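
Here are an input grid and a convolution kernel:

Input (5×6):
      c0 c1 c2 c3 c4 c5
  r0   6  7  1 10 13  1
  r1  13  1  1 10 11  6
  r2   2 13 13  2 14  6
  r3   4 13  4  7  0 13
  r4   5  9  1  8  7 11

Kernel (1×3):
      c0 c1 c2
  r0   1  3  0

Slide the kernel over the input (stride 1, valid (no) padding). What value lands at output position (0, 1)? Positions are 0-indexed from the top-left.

The receptive field on the input at this output position is [7 1 10]. Elementwise product with the kernel and sum: 7·1 + 1·3.

10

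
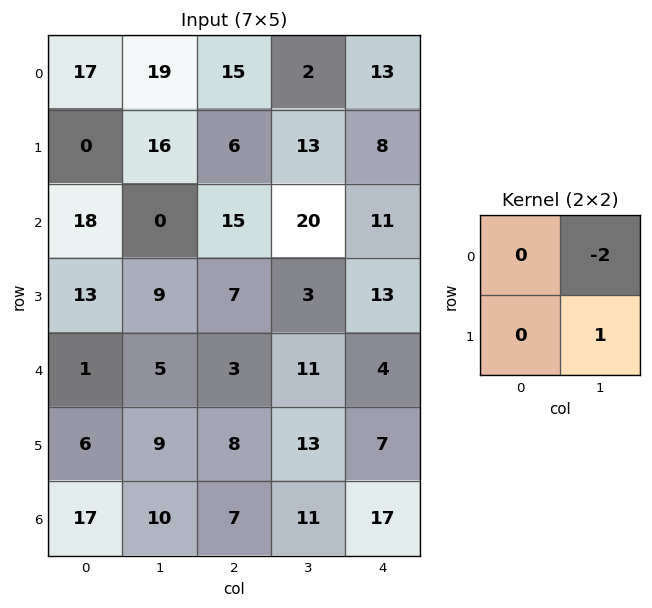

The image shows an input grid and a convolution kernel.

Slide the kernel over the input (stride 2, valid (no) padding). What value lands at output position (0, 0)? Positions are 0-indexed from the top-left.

-22

The receptive field on the input at this output position is [17 19 / 0 16]. Elementwise product with the kernel and sum: 19·-2 + 16·1.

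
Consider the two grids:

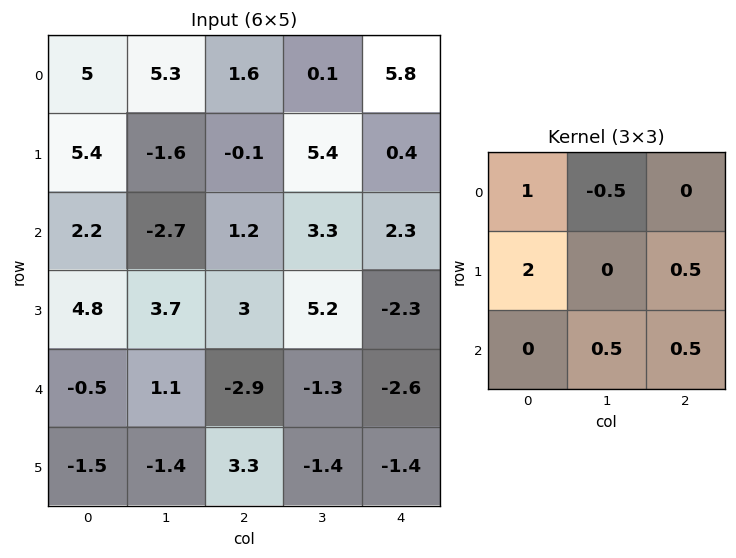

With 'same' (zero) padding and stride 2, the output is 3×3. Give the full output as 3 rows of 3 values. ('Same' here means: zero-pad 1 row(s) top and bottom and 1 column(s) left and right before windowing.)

4.55 13.3 0.4
0.2 -1.2 10.65
-3.3 4.7 3.05

Output[0,0]: The receptive field on the zero-padded input at this output position is [0 0 0 / 0 5 5.3 / 0 5.4 -1.6]. Elementwise product with the kernel and sum: 0·1 + 0·-0.5 + 0·2 + 5.3·0.5 + 5.4·0.5 + -1.6·0.5.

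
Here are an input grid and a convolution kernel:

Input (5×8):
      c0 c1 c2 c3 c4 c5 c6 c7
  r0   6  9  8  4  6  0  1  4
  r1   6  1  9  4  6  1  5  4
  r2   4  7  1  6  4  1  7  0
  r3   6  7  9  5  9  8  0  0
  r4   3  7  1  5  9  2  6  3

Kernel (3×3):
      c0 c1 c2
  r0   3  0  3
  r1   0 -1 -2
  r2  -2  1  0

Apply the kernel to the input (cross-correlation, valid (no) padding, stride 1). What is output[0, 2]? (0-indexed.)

30

The receptive field on the input at this output position is [8 4 6 / 9 4 6 / 1 6 4]. Elementwise product with the kernel and sum: 8·3 + 6·3 + 4·-1 + 6·-2 + 1·-2 + 6·1.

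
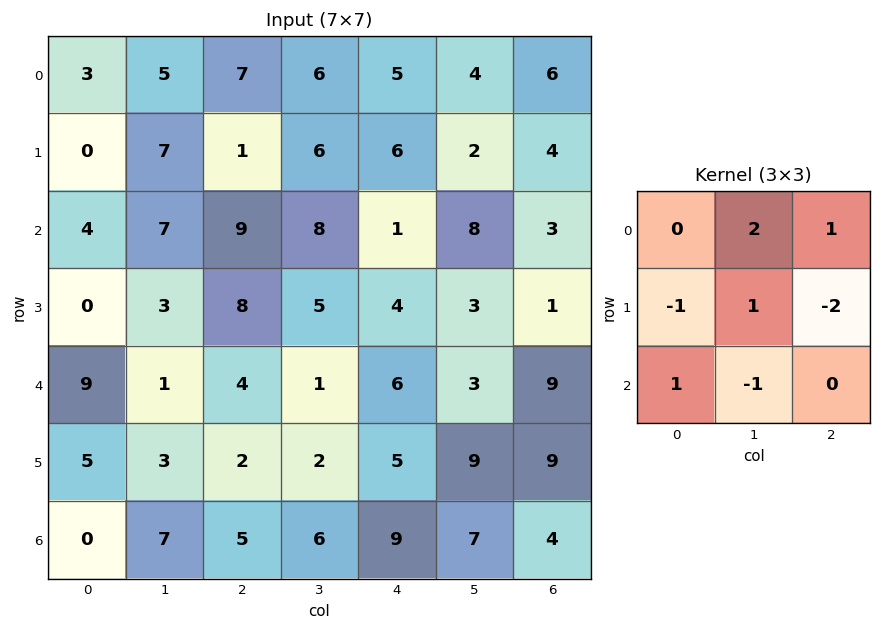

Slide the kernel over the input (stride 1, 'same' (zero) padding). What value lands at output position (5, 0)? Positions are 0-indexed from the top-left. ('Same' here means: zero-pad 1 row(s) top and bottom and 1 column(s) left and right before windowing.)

The receptive field on the zero-padded input at this output position is [0 9 1 / 0 5 3 / 0 0 7]. Elementwise product with the kernel and sum: 9·2 + 1·1 + 0·-1 + 5·1 + 3·-2 + 0·1 + 0·-1.

18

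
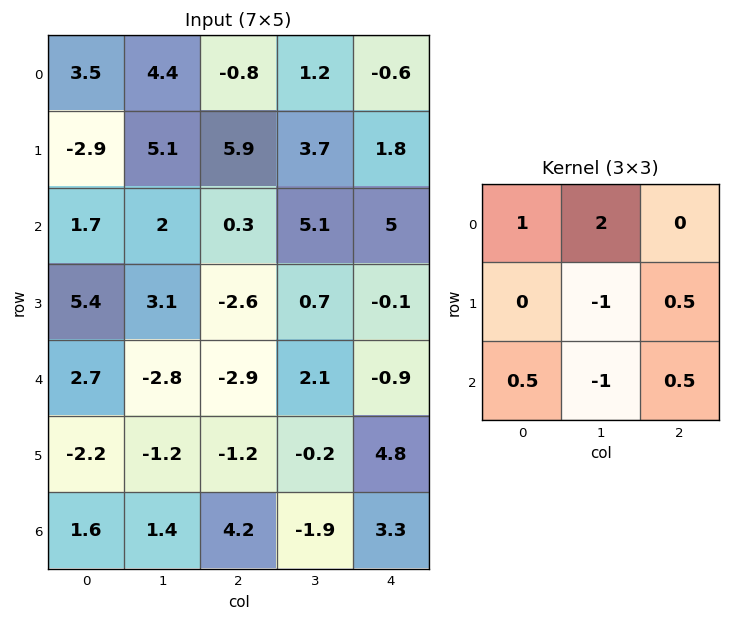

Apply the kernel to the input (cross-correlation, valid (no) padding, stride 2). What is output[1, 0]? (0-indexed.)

The receptive field on the input at this output position is [1.7 2 0.3 / 5.4 3.1 -2.6 / 2.7 -2.8 -2.9]. Elementwise product with the kernel and sum: 1.7·1 + 2·2 + 3.1·-1 + -2.6·0.5 + 2.7·0.5 + -2.8·-1 + -2.9·0.5.

4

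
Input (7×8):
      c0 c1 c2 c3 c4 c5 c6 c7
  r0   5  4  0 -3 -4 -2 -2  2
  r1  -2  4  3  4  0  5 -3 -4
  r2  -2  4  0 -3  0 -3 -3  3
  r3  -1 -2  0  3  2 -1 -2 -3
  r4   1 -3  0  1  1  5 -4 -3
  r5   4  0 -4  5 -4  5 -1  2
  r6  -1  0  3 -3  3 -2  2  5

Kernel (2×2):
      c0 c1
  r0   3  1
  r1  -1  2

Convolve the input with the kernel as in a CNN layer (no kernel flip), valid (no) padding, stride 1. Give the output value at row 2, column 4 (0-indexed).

The receptive field on the input at this output position is [0 -3 / 2 -1]. Elementwise product with the kernel and sum: 0·3 + -3·1 + 2·-1 + -1·2.

-7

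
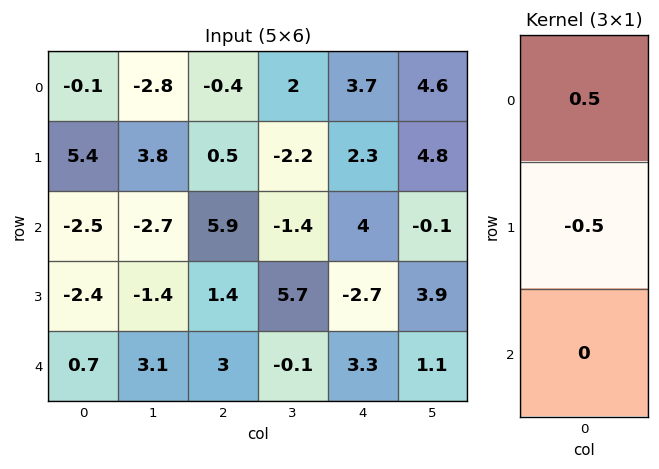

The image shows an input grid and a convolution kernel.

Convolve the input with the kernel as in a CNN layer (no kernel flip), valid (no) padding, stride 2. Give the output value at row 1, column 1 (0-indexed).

2.25

The receptive field on the input at this output position is [5.9 / 1.4 / 3]. Elementwise product with the kernel and sum: 5.9·0.5 + 1.4·-0.5.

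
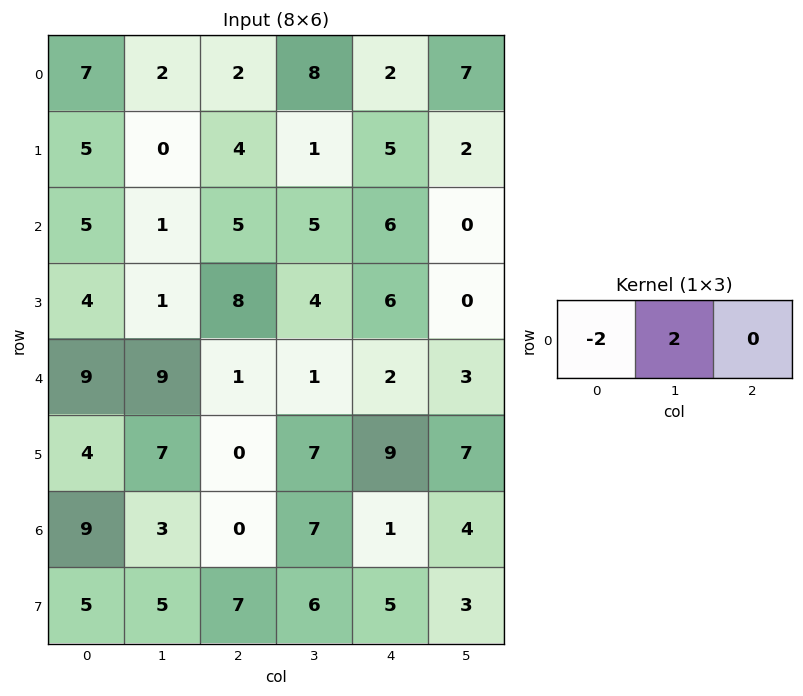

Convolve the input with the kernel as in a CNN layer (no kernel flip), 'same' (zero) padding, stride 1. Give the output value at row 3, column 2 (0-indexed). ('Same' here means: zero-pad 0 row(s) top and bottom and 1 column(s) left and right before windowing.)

The receptive field on the zero-padded input at this output position is [1 8 4]. Elementwise product with the kernel and sum: 1·-2 + 8·2.

14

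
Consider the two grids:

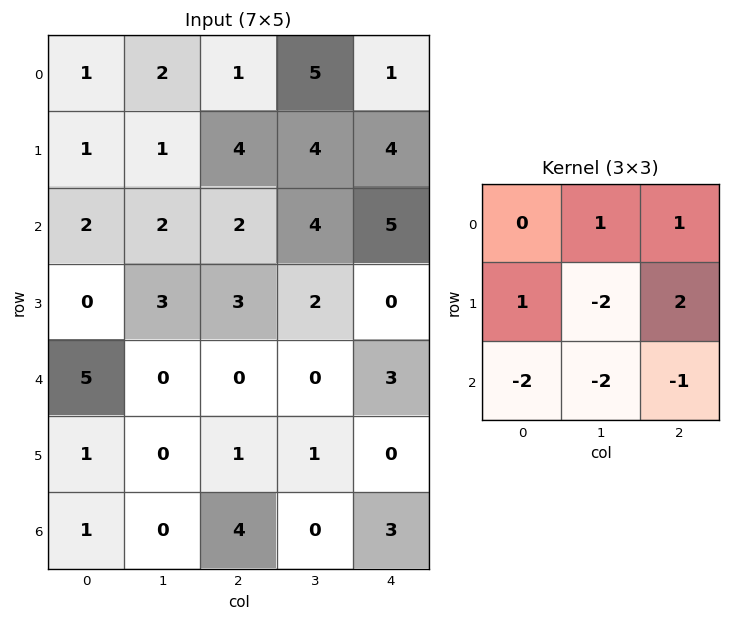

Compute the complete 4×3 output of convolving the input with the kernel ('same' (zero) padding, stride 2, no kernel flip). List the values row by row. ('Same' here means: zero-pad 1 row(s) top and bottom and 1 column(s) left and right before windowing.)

-1 -4 -13
-1 0 -6
-9 2 -8
-1 -6 -6

Output[0,0]: The receptive field on the zero-padded input at this output position is [0 0 0 / 0 1 2 / 0 1 1]. Elementwise product with the kernel and sum: 0·1 + 0·1 + 0·1 + 1·-2 + 2·2 + 0·-2 + 1·-2 + 1·-1.
Output[0,1]: The receptive field on the zero-padded input at this output position is [0 0 0 / 2 1 5 / 1 4 4]. Elementwise product with the kernel and sum: 0·1 + 0·1 + 2·1 + 1·-2 + 5·2 + 1·-2 + 4·-2 + 4·-1.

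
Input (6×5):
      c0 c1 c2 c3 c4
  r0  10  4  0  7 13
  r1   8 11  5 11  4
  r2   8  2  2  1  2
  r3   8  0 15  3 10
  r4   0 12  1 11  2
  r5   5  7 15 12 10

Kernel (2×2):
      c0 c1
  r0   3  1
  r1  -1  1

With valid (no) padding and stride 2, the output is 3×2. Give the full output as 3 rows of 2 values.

Output[0,0]: The receptive field on the input at this output position is [10 4 / 8 11]. Elementwise product with the kernel and sum: 10·3 + 4·1 + 8·-1 + 11·1.

37 13
18 -5
14 11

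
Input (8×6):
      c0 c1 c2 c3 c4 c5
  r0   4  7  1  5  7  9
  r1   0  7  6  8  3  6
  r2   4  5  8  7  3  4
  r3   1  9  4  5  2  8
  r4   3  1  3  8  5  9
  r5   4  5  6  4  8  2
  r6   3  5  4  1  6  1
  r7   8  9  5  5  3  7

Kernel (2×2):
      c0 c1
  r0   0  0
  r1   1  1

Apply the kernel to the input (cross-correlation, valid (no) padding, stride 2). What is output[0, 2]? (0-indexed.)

The receptive field on the input at this output position is [7 9 / 3 6]. Elementwise product with the kernel and sum: 3·1 + 6·1.

9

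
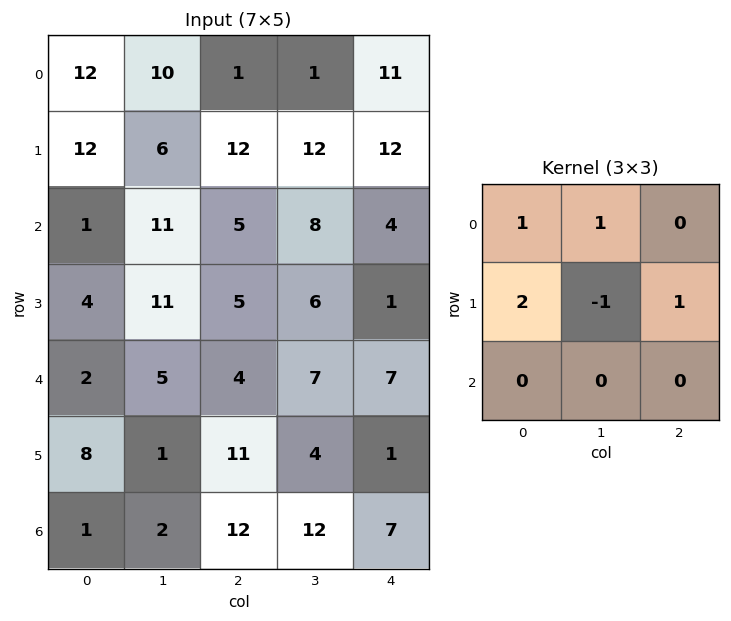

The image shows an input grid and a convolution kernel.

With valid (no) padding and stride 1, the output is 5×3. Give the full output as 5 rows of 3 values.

52 23 26
14 43 30
14 39 18
18 29 19
33 4 30

Output[0,0]: The receptive field on the input at this output position is [12 10 1 / 12 6 12 / 1 11 5]. Elementwise product with the kernel and sum: 12·1 + 10·1 + 12·2 + 6·-1 + 12·1.
Output[0,1]: The receptive field on the input at this output position is [10 1 1 / 6 12 12 / 11 5 8]. Elementwise product with the kernel and sum: 10·1 + 1·1 + 6·2 + 12·-1 + 12·1.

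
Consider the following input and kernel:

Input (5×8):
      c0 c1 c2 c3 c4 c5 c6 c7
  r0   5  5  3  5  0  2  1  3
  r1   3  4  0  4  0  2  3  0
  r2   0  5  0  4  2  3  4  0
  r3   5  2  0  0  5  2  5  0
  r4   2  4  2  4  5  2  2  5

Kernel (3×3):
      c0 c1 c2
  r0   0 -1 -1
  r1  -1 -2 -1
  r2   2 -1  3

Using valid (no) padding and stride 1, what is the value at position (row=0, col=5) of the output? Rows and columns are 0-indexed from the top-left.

-10

The receptive field on the input at this output position is [2 1 3 / 2 3 0 / 3 4 0]. Elementwise product with the kernel and sum: 1·-1 + 3·-1 + 2·-1 + 3·-2 + 0·-1 + 3·2 + 4·-1 + 0·3.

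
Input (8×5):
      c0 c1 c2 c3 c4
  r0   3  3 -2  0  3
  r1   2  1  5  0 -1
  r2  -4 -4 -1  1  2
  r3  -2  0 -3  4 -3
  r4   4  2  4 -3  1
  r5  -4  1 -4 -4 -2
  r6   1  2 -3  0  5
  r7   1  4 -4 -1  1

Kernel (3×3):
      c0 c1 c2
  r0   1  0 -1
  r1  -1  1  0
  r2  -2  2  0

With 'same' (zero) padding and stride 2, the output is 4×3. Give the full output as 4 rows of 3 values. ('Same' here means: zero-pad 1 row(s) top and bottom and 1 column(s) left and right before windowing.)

Output[0,0]: The receptive field on the zero-padded input at this output position is [0 0 0 / 0 3 3 / 0 2 1]. Elementwise product with the kernel and sum: 0·1 + 0·-1 + 0·-1 + 3·1 + 0·-2 + 2·2.
Output[0,1]: The receptive field on the zero-padded input at this output position is [0 0 0 / 3 -2 0 / 1 5 0]. Elementwise product with the kernel and sum: 0·1 + 0·-1 + 3·-1 + -2·1 + 1·-2 + 5·2.

7 3 1
-9 -2 -13
-4 -12 12
2 -16 5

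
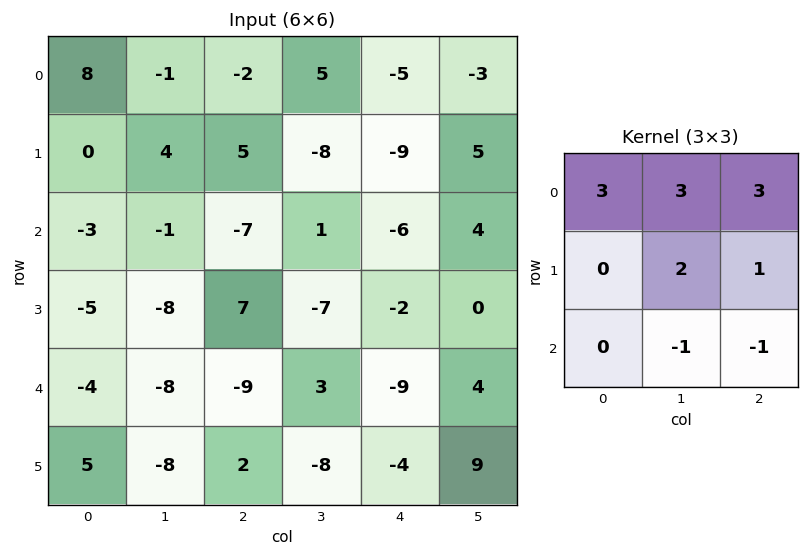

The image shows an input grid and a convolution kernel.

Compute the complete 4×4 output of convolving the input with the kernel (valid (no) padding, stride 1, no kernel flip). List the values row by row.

Output[0,0]: The receptive field on the input at this output position is [8 -1 -2 / 0 4 5 / -3 -1 -7]. Elementwise product with the kernel and sum: 8·3 + -1·3 + -2·3 + 4·2 + 5·1 + -1·-1 + -7·-1.
Output[0,1]: The receptive field on the input at this output position is [-1 -2 5 / 4 5 -8 / -1 -7 1]. Elementwise product with the kernel and sum: -1·3 + -2·3 + 5·3 + 5·2 + -8·1 + -7·-1 + 1·-1.

36 14 -26 -20
19 -10 -31 -42
-25 -8 -46 -2
-37 -33 3 -46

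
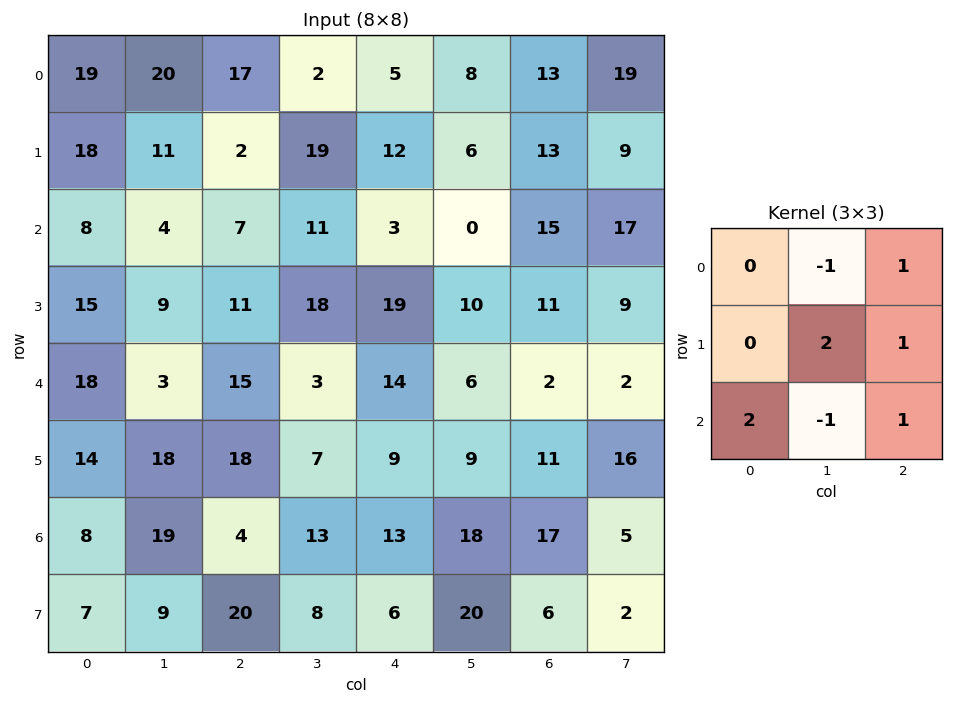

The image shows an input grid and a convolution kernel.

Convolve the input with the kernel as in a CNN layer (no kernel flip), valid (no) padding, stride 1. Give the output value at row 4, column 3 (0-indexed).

The receptive field on the input at this output position is [3 14 6 / 7 9 9 / 13 13 18]. Elementwise product with the kernel and sum: 14·-1 + 6·1 + 9·2 + 9·1 + 13·2 + 13·-1 + 18·1.

50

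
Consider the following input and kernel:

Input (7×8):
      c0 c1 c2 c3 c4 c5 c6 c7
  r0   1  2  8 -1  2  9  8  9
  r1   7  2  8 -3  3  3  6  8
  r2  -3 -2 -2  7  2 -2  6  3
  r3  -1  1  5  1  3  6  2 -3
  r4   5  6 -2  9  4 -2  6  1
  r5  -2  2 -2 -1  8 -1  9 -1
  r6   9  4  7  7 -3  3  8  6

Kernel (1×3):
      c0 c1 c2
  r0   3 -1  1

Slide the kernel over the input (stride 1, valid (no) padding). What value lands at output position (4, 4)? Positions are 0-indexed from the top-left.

20

The receptive field on the input at this output position is [4 -2 6]. Elementwise product with the kernel and sum: 4·3 + -2·-1 + 6·1.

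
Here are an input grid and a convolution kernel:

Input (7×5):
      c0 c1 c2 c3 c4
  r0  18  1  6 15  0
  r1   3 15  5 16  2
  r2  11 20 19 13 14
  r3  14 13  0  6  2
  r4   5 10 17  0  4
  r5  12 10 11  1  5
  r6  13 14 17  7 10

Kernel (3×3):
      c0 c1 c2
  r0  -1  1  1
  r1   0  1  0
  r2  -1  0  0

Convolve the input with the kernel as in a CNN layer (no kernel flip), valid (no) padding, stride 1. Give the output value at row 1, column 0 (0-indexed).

The receptive field on the input at this output position is [3 15 5 / 11 20 19 / 14 13 0]. Elementwise product with the kernel and sum: 3·-1 + 15·1 + 5·1 + 20·1 + 14·-1.

23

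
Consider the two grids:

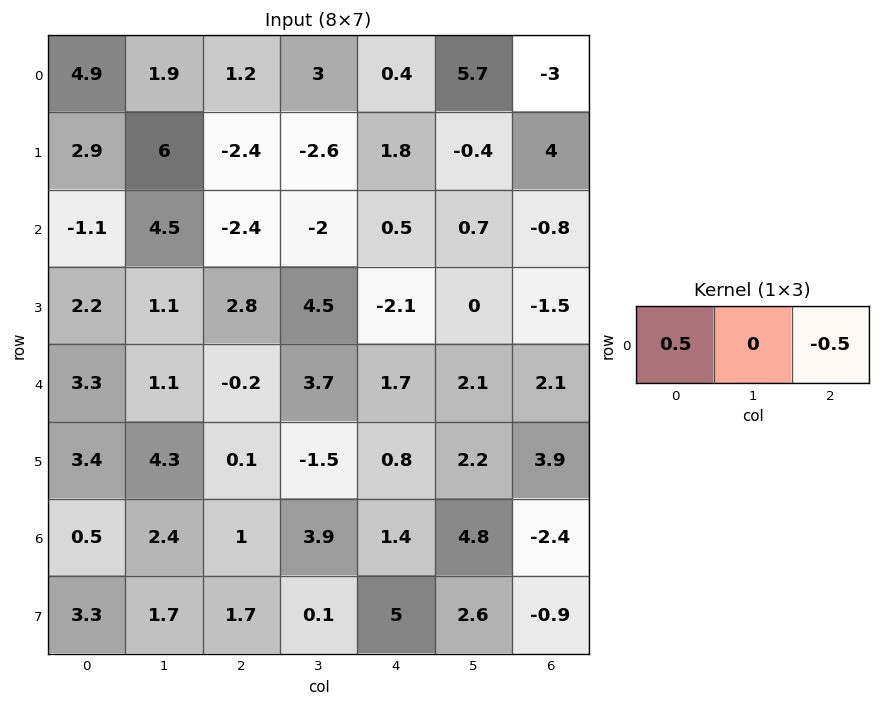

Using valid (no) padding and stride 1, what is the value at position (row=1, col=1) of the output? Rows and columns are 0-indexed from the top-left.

The receptive field on the input at this output position is [6 -2.4 -2.6]. Elementwise product with the kernel and sum: 6·0.5 + -2.6·-0.5.

4.3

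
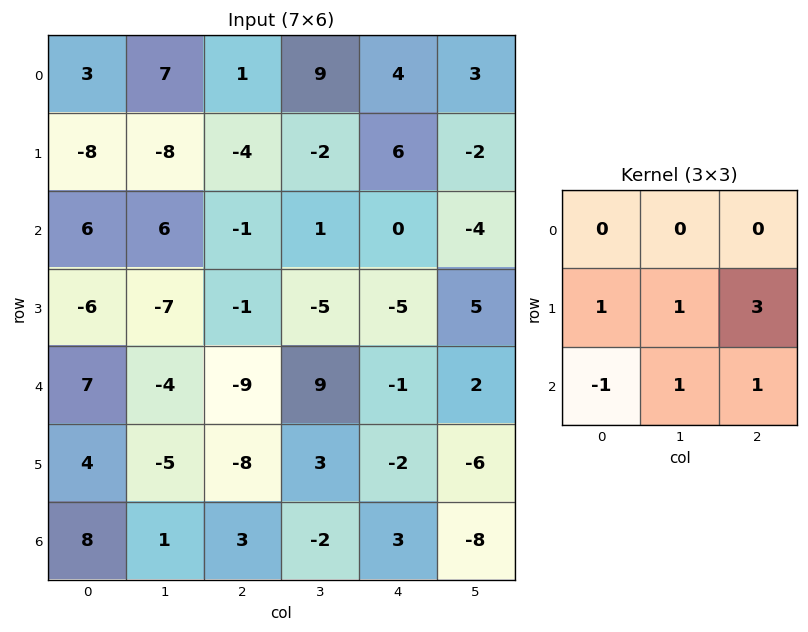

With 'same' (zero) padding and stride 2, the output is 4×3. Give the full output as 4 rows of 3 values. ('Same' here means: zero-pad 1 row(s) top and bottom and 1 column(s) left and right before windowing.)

8 37 28
11 9 -6
-6 14 3
11 -2 -23

Output[0,0]: The receptive field on the zero-padded input at this output position is [0 0 0 / 0 3 7 / 0 -8 -8]. Elementwise product with the kernel and sum: 0·1 + 3·1 + 7·3 + 0·-1 + -8·1 + -8·1.
Output[0,1]: The receptive field on the zero-padded input at this output position is [0 0 0 / 7 1 9 / -8 -4 -2]. Elementwise product with the kernel and sum: 7·1 + 1·1 + 9·3 + -8·-1 + -4·1 + -2·1.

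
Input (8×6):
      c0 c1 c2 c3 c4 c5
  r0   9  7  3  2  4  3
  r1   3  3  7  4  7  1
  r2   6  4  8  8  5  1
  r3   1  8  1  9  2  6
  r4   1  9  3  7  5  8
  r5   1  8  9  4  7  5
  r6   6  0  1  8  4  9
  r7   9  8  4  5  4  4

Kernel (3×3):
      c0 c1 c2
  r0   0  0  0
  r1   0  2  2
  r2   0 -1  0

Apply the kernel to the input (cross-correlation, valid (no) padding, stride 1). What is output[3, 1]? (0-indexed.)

11

The receptive field on the input at this output position is [8 1 9 / 9 3 7 / 8 9 4]. Elementwise product with the kernel and sum: 3·2 + 7·2 + 9·-1.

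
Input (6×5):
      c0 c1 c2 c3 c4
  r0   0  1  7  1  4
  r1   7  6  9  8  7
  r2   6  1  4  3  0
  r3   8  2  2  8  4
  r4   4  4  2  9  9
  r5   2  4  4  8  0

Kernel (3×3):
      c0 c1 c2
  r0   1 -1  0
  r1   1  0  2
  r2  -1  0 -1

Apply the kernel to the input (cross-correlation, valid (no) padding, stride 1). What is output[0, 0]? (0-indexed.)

14

The receptive field on the input at this output position is [0 1 7 / 7 6 9 / 6 1 4]. Elementwise product with the kernel and sum: 0·1 + 1·-1 + 7·1 + 9·2 + 6·-1 + 4·-1.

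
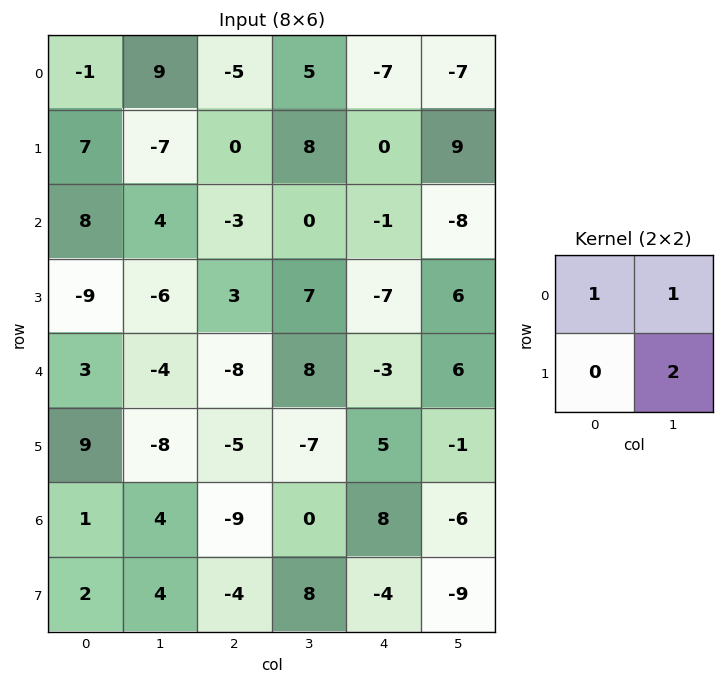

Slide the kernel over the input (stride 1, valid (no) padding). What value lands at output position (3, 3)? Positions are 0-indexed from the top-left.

-6

The receptive field on the input at this output position is [7 -7 / 8 -3]. Elementwise product with the kernel and sum: 7·1 + -7·1 + -3·2.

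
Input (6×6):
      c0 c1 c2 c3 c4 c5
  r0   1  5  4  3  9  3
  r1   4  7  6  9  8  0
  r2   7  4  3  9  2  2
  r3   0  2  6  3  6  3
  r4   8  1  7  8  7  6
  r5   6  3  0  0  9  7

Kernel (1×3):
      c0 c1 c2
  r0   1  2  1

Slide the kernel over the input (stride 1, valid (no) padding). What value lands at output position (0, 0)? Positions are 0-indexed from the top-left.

The receptive field on the input at this output position is [1 5 4]. Elementwise product with the kernel and sum: 1·1 + 5·2 + 4·1.

15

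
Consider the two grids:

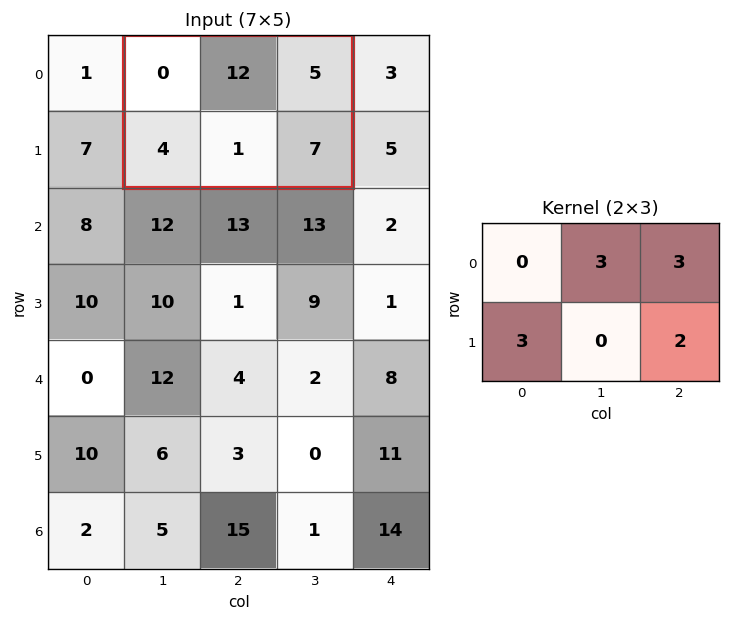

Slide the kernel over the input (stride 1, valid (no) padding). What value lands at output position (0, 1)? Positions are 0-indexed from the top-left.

The receptive field on the input at this output position is [0 12 5 / 4 1 7]. Elementwise product with the kernel and sum: 12·3 + 5·3 + 4·3 + 7·2.

77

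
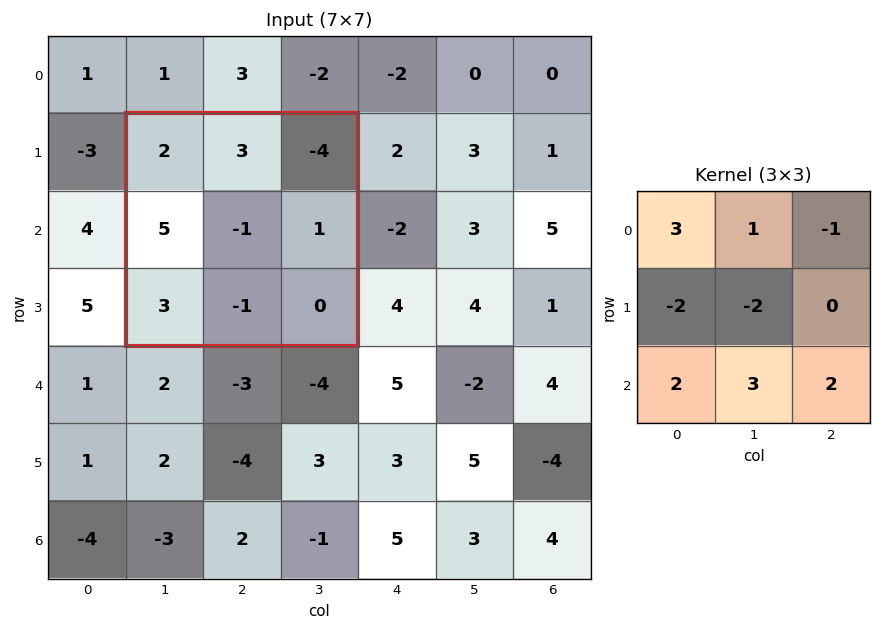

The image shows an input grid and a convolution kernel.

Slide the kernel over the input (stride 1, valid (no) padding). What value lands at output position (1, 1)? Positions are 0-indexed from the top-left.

8

The receptive field on the input at this output position is [2 3 -4 / 5 -1 1 / 3 -1 0]. Elementwise product with the kernel and sum: 2·3 + 3·1 + -4·-1 + 5·-2 + -1·-2 + 3·2 + -1·3 + 0·2.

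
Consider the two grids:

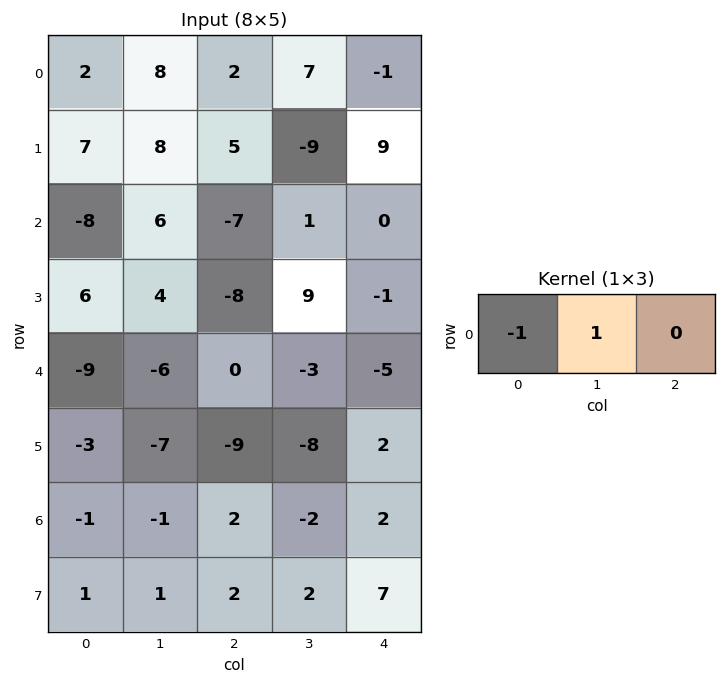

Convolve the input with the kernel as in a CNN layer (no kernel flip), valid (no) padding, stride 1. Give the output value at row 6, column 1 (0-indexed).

3

The receptive field on the input at this output position is [-1 2 -2]. Elementwise product with the kernel and sum: -1·-1 + 2·1.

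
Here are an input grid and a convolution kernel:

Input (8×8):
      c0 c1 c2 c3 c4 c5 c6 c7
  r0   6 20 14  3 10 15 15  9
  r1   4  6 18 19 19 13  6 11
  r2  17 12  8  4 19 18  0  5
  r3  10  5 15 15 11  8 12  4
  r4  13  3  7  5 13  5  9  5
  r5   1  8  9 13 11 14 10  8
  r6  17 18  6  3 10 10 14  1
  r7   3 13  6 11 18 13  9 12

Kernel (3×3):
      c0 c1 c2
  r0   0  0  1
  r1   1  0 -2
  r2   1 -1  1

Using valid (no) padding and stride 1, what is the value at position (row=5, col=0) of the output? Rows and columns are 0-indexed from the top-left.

10

The receptive field on the input at this output position is [1 8 9 / 17 18 6 / 3 13 6]. Elementwise product with the kernel and sum: 9·1 + 17·1 + 6·-2 + 3·1 + 13·-1 + 6·1.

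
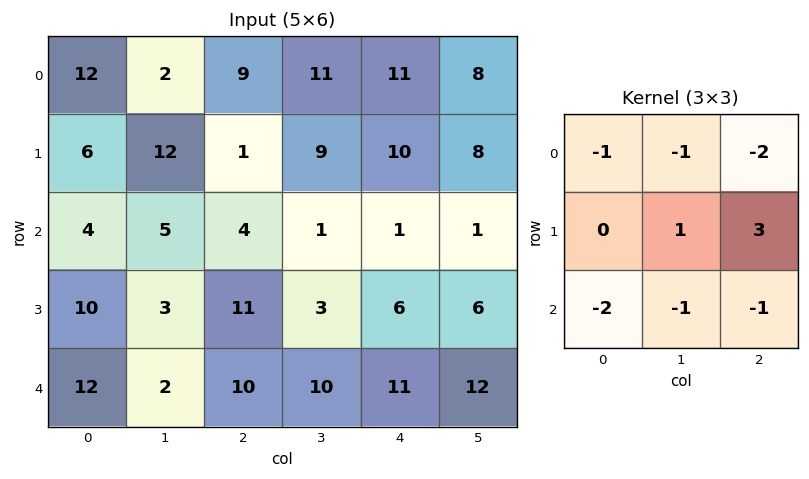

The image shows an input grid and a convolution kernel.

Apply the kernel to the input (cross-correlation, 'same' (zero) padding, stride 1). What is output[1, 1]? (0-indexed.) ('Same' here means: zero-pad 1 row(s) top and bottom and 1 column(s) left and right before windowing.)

The receptive field on the zero-padded input at this output position is [12 2 9 / 6 12 1 / 4 5 4]. Elementwise product with the kernel and sum: 12·-1 + 2·-1 + 9·-2 + 12·1 + 1·3 + 4·-2 + 5·-1 + 4·-1.

-34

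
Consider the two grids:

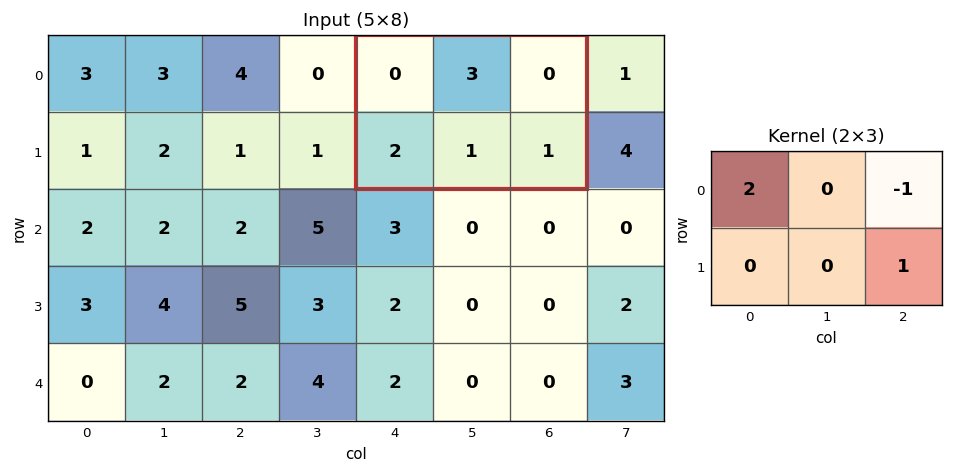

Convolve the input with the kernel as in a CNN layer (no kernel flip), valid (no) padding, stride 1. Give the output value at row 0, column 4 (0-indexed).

The receptive field on the input at this output position is [0 3 0 / 2 1 1]. Elementwise product with the kernel and sum: 0·2 + 0·-1 + 1·1.

1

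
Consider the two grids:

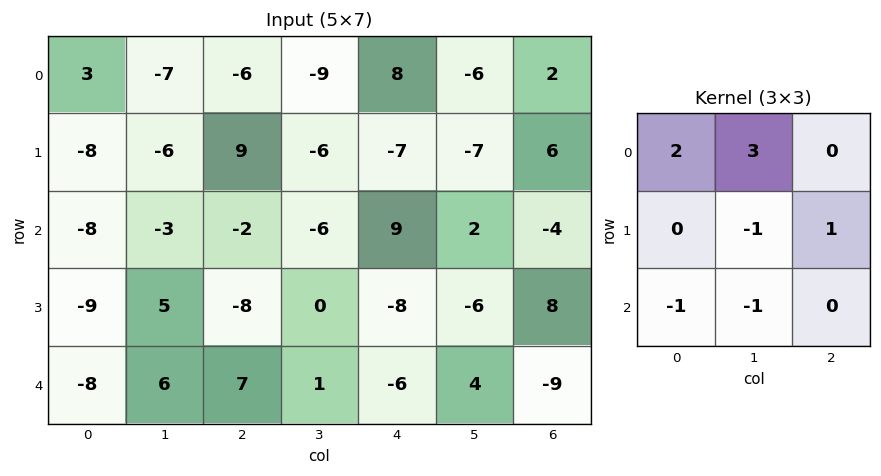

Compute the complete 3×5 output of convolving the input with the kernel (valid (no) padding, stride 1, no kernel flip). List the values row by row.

Output[0,0]: The receptive field on the input at this output position is [3 -7 -6 / -8 -6 9 / -8 -3 -2]. Elementwise product with the kernel and sum: 3·2 + -7·3 + -6·-1 + 9·1 + -8·-1 + -3·-1.

11 -42 -32 3 0
-29 14 23 -32 -27
-36 -17 -38 22 40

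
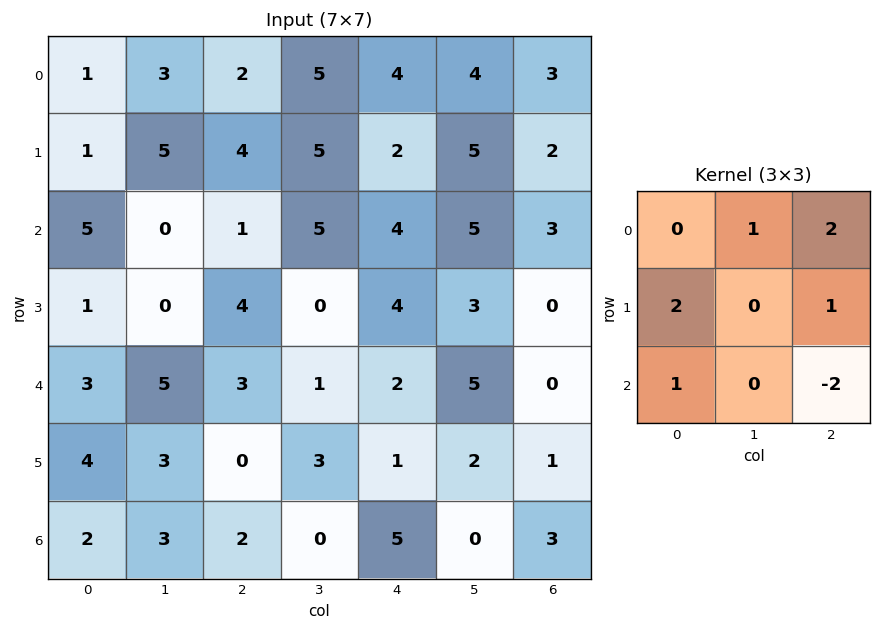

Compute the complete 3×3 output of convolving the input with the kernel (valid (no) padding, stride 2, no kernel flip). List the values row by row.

16 16 14
5 24 21
17 -2 7

Output[0,0]: The receptive field on the input at this output position is [1 3 2 / 1 5 4 / 5 0 1]. Elementwise product with the kernel and sum: 3·1 + 2·2 + 1·2 + 4·1 + 5·1 + 1·-2.
Output[0,1]: The receptive field on the input at this output position is [2 5 4 / 4 5 2 / 1 5 4]. Elementwise product with the kernel and sum: 5·1 + 4·2 + 4·2 + 2·1 + 1·1 + 4·-2.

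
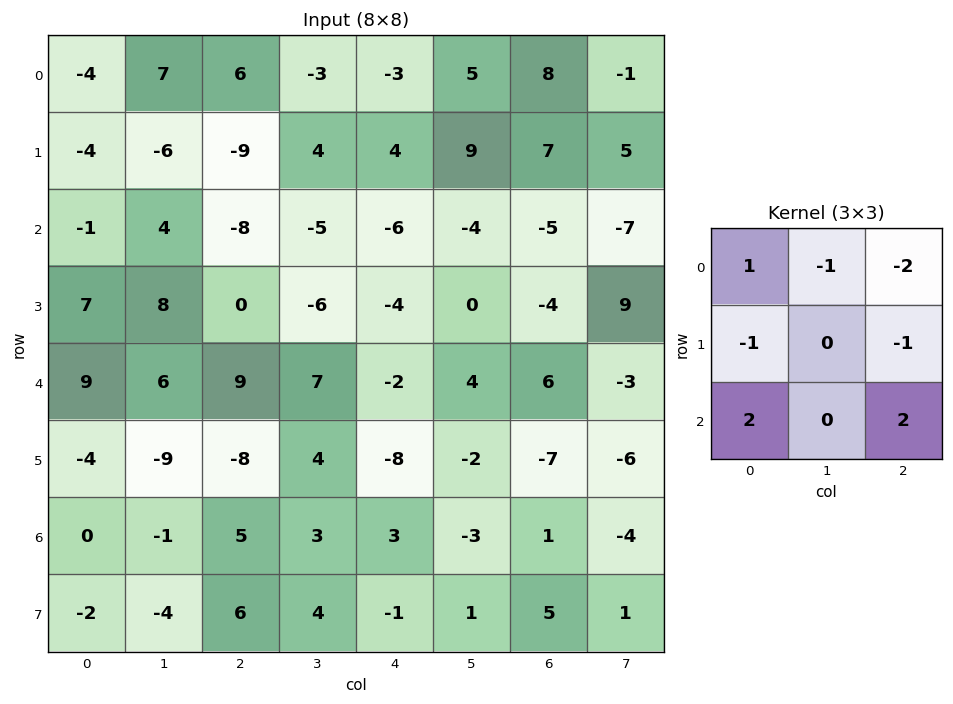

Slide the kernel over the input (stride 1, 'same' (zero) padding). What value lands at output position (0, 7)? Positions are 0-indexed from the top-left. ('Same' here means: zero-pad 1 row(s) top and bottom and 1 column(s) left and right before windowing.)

The receptive field on the zero-padded input at this output position is [0 0 0 / 8 -1 0 / 7 5 0]. Elementwise product with the kernel and sum: 0·1 + 0·-1 + 0·-2 + 8·-1 + 0·-1 + 7·2 + 0·2.

6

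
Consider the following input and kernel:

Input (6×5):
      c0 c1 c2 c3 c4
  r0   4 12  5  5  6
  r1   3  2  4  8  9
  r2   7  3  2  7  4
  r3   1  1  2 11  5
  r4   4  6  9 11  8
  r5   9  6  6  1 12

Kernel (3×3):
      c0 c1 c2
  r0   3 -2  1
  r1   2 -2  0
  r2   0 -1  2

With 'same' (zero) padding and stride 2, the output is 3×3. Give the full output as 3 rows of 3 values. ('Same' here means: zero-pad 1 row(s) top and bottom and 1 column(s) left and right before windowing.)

Output[0,0]: The receptive field on the zero-padded input at this output position is [0 0 0 / 0 4 12 / 0 3 2]. Elementwise product with the kernel and sum: 0·3 + 0·-2 + 0·1 + 0·2 + 4·-2 + 3·-1 + 2·2.
Output[0,1]: The receptive field on the zero-padded input at this output position is [0 0 0 / 12 5 5 / 2 4 8]. Elementwise product with the kernel and sum: 0·3 + 0·-2 + 0·1 + 12·2 + 5·-2 + 4·-1 + 8·2.

-7 26 -11
-17 28 7
-6 0 17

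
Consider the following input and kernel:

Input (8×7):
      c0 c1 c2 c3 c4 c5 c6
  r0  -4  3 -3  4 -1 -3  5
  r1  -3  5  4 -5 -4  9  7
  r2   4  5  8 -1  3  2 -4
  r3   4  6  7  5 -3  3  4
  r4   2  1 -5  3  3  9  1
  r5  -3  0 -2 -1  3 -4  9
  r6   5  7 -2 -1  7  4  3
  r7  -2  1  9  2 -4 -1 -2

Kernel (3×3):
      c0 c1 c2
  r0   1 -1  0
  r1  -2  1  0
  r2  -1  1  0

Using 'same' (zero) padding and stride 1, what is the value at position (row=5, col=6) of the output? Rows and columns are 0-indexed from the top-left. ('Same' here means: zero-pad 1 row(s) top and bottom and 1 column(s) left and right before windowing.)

24

The receptive field on the zero-padded input at this output position is [9 1 0 / -4 9 0 / 4 3 0]. Elementwise product with the kernel and sum: 9·1 + 1·-1 + -4·-2 + 9·1 + 4·-1 + 3·1.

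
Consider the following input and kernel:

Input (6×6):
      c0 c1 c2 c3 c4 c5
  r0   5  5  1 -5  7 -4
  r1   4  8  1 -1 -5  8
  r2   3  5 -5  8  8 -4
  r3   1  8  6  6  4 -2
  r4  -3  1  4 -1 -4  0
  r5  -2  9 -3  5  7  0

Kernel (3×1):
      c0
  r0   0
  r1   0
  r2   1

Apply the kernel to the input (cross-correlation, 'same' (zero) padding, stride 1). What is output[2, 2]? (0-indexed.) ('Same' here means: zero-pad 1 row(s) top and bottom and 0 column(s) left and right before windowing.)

The receptive field on the zero-padded input at this output position is [1 / -5 / 6]. Elementwise product with the kernel and sum: 6·1.

6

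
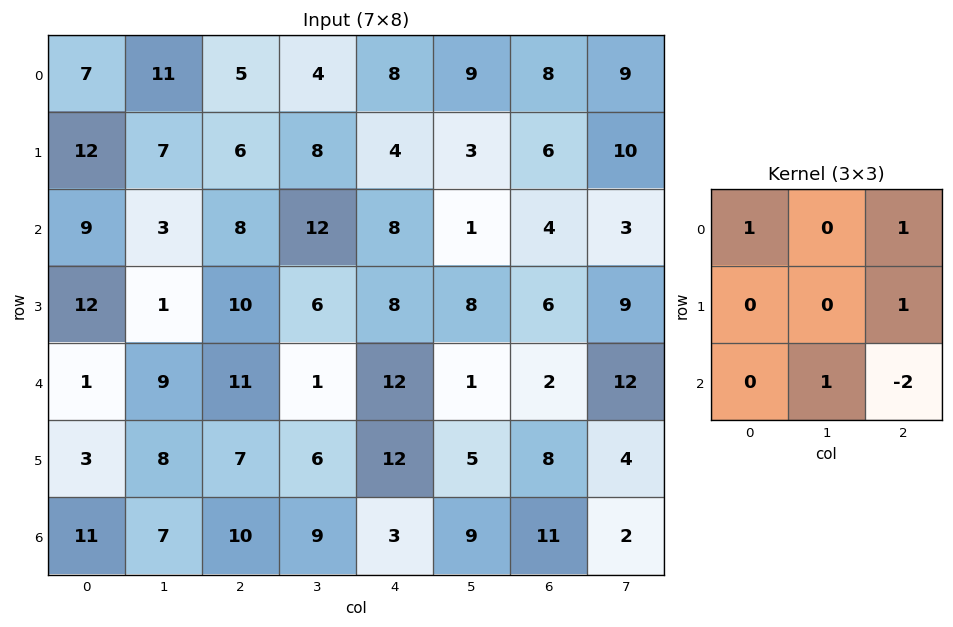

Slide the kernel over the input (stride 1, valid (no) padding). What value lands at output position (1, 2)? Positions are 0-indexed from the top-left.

The receptive field on the input at this output position is [6 8 4 / 8 12 8 / 10 6 8]. Elementwise product with the kernel and sum: 6·1 + 4·1 + 8·1 + 6·1 + 8·-2.

8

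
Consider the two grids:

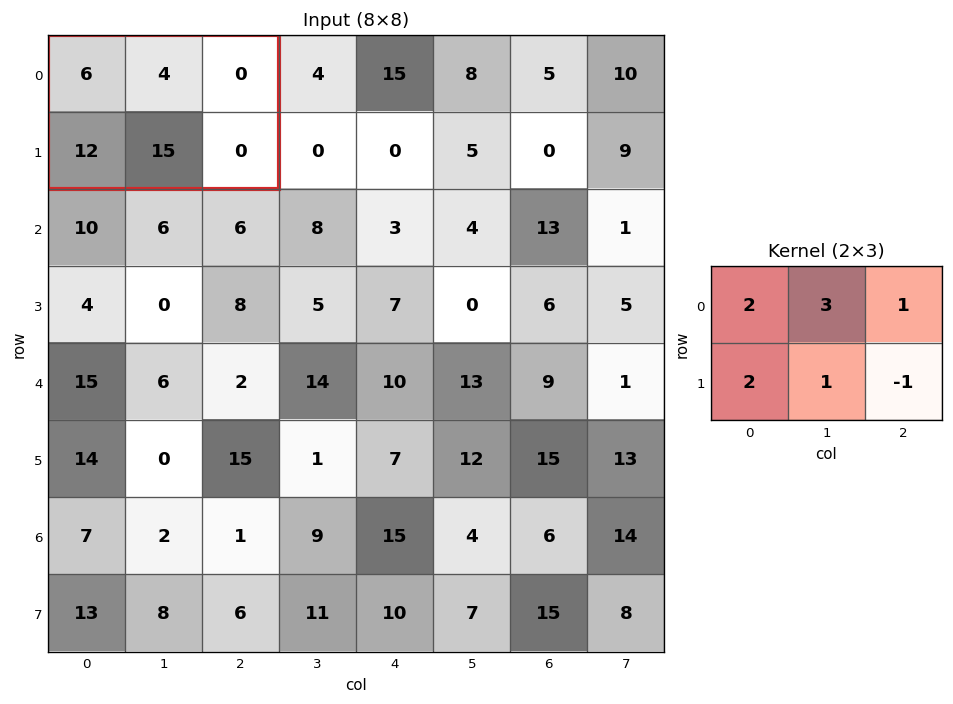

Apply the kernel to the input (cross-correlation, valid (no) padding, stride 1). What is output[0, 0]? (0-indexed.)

The receptive field on the input at this output position is [6 4 0 / 12 15 0]. Elementwise product with the kernel and sum: 6·2 + 4·3 + 0·1 + 12·2 + 15·1 + 0·-1.

63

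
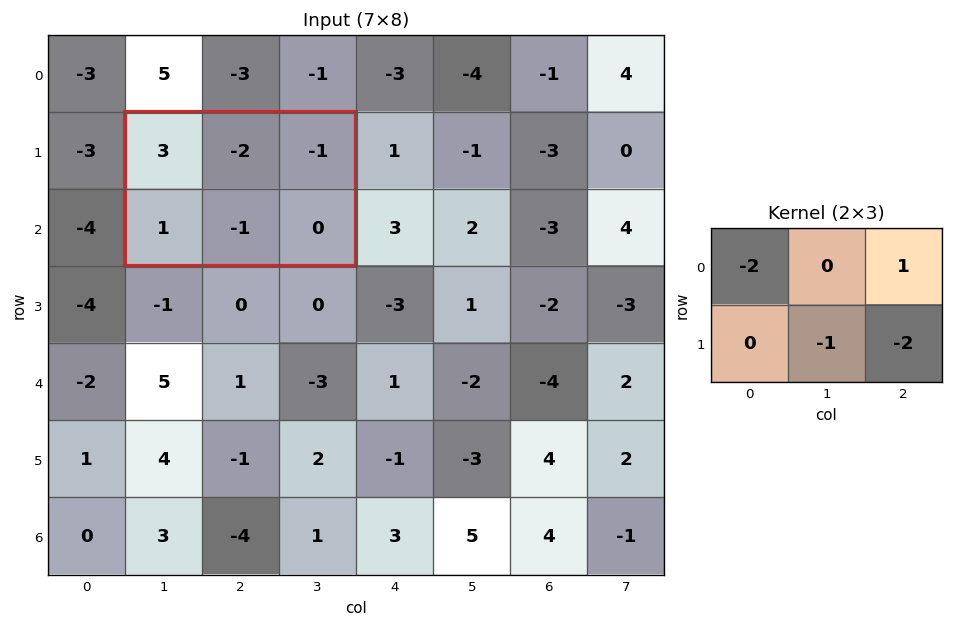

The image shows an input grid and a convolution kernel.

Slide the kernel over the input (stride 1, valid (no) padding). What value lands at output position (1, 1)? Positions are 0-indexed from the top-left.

The receptive field on the input at this output position is [3 -2 -1 / 1 -1 0]. Elementwise product with the kernel and sum: 3·-2 + -1·1 + -1·-1 + 0·-2.

-6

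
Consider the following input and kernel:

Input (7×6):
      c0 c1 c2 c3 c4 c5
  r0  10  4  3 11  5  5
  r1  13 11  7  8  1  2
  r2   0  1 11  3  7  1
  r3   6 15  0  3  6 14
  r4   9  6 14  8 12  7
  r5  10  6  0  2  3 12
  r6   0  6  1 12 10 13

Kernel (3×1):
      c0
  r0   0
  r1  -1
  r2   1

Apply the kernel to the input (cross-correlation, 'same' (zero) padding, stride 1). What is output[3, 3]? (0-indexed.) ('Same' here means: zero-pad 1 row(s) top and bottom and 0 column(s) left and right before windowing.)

The receptive field on the zero-padded input at this output position is [3 / 3 / 8]. Elementwise product with the kernel and sum: 3·-1 + 8·1.

5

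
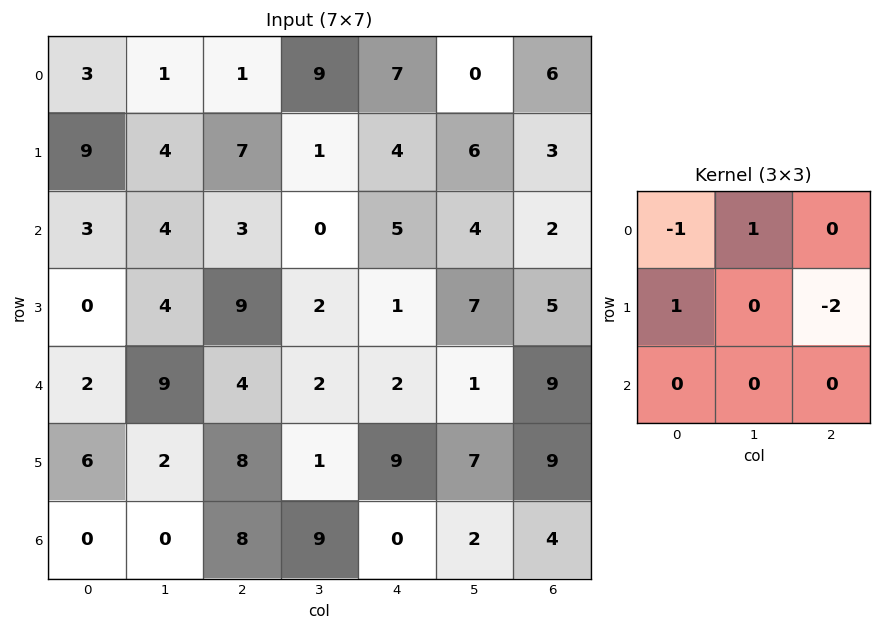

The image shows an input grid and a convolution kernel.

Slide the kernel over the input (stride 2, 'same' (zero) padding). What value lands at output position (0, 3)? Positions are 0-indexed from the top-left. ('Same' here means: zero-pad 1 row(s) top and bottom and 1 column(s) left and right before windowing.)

The receptive field on the zero-padded input at this output position is [0 0 0 / 0 6 0 / 6 3 0]. Elementwise product with the kernel and sum: 0·-1 + 0·1 + 0·1 + 0·-2.

0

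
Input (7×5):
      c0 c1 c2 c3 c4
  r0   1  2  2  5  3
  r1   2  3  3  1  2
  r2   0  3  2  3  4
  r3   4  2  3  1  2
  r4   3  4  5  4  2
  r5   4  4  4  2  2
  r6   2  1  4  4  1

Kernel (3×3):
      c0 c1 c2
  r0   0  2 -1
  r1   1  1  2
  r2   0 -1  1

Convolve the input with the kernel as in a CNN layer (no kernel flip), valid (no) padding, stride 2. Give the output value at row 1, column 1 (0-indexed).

8

The receptive field on the input at this output position is [2 3 4 / 3 1 2 / 5 4 2]. Elementwise product with the kernel and sum: 3·2 + 4·-1 + 3·1 + 1·1 + 2·2 + 4·-1 + 2·1.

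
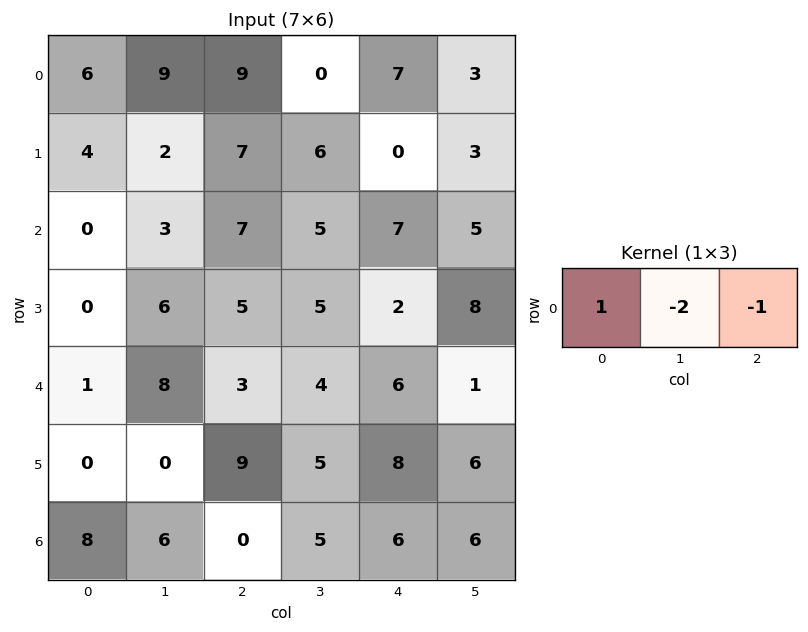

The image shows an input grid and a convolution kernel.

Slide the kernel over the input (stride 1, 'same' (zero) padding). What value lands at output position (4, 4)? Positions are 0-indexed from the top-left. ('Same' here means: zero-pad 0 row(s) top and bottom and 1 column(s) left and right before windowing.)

The receptive field on the zero-padded input at this output position is [4 6 1]. Elementwise product with the kernel and sum: 4·1 + 6·-2 + 1·-1.

-9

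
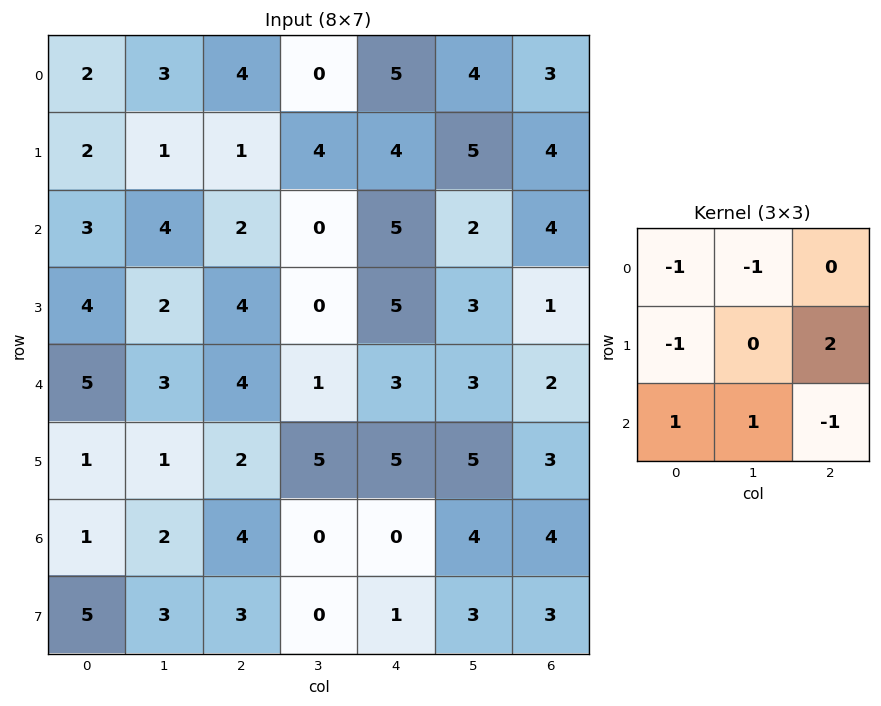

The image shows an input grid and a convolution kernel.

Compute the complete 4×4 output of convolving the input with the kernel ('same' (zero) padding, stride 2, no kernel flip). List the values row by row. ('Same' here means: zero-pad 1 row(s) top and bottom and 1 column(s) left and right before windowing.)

Output[0,0]: The receptive field on the zero-padded input at this output position is [0 0 0 / 0 2 3 / 0 2 1]. Elementwise product with the kernel and sum: 0·-1 + 0·-1 + 0·-1 + 3·2 + 0·1 + 2·1 + 1·-1.
Output[0,1]: The receptive field on the zero-padded input at this output position is [0 0 0 / 3 4 0 / 1 1 4]. Elementwise product with the kernel and sum: 0·-1 + 0·-1 + 3·-1 + 0·2 + 1·1 + 1·1 + 4·-1.

7 -5 11 5
8 0 -2 -7
2 -9 5 1
5 1 -4 -6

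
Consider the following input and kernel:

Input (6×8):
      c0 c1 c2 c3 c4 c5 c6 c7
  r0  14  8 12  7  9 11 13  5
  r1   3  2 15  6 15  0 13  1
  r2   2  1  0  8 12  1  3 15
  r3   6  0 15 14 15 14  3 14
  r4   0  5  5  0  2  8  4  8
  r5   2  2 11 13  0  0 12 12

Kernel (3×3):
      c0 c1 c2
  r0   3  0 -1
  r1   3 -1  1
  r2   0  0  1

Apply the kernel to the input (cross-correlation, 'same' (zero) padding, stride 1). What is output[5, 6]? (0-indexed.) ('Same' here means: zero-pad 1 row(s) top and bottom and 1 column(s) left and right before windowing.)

16

The receptive field on the zero-padded input at this output position is [8 4 8 / 0 12 12 / 0 0 0]. Elementwise product with the kernel and sum: 8·3 + 8·-1 + 0·3 + 12·-1 + 12·1 + 0·1.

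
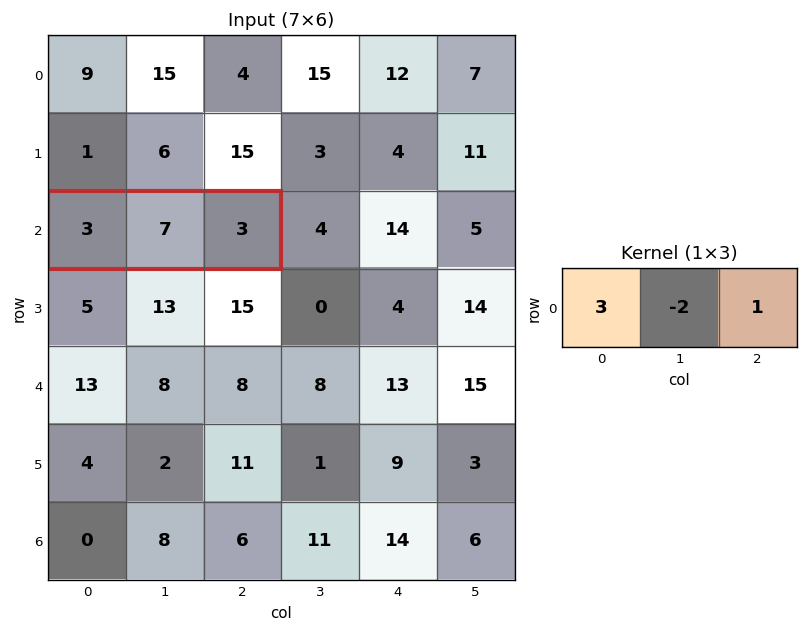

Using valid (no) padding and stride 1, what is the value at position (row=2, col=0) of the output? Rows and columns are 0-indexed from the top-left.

The receptive field on the input at this output position is [3 7 3]. Elementwise product with the kernel and sum: 3·3 + 7·-2 + 3·1.

-2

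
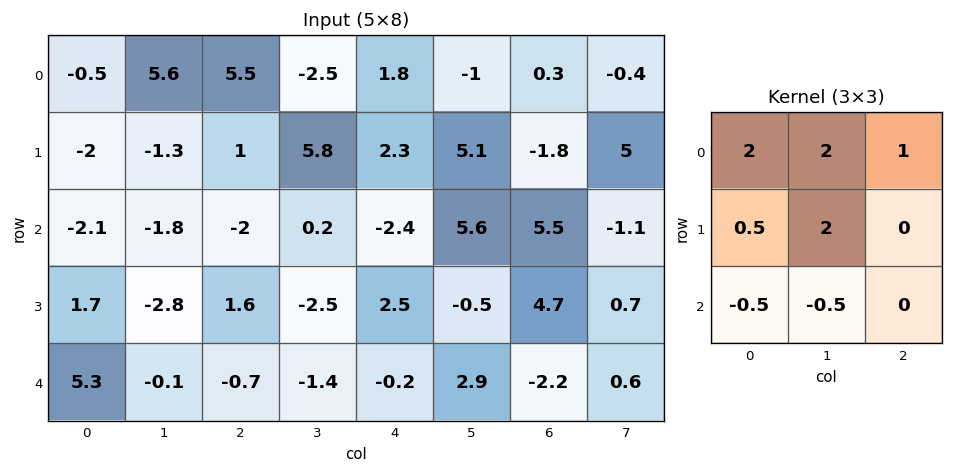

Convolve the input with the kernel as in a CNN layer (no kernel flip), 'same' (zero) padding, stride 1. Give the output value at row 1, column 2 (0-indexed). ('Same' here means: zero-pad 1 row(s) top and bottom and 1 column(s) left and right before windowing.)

The receptive field on the zero-padded input at this output position is [5.6 5.5 -2.5 / -1.3 1 5.8 / -1.8 -2 0.2]. Elementwise product with the kernel and sum: 5.6·2 + 5.5·2 + -2.5·1 + -1.3·0.5 + 1·2 + -1.8·-0.5 + -2·-0.5.

22.95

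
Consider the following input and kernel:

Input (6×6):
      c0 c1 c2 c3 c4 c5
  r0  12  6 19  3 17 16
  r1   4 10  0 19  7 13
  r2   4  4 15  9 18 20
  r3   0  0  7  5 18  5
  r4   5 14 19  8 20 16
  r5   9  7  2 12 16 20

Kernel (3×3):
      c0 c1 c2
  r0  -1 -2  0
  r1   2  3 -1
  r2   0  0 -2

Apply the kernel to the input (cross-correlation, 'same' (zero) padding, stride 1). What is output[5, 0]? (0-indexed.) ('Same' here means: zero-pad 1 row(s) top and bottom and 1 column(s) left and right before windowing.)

The receptive field on the zero-padded input at this output position is [0 5 14 / 0 9 7 / 0 0 0]. Elementwise product with the kernel and sum: 0·-1 + 5·-2 + 0·2 + 9·3 + 7·-1 + 0·-2.

10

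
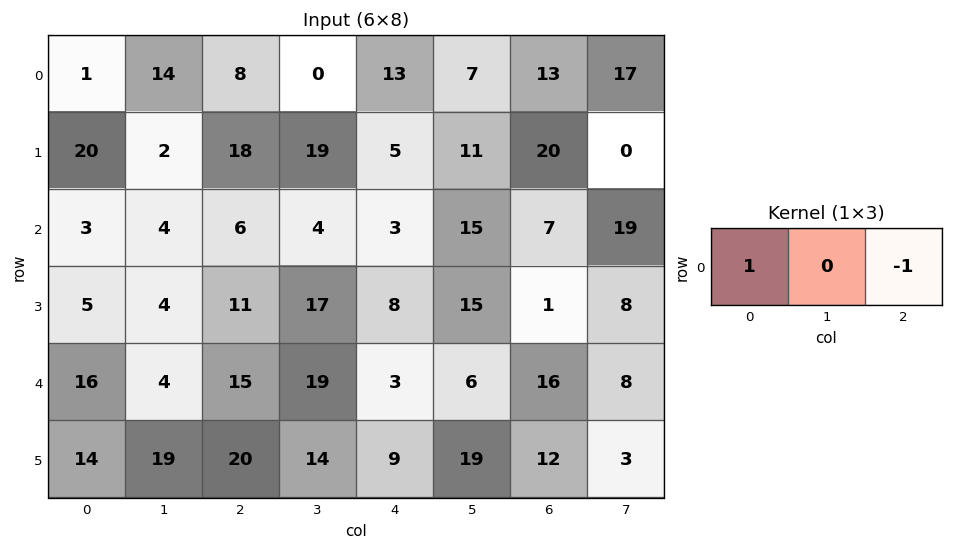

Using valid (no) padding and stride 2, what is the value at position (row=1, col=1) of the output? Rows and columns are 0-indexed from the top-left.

The receptive field on the input at this output position is [6 4 3]. Elementwise product with the kernel and sum: 6·1 + 3·-1.

3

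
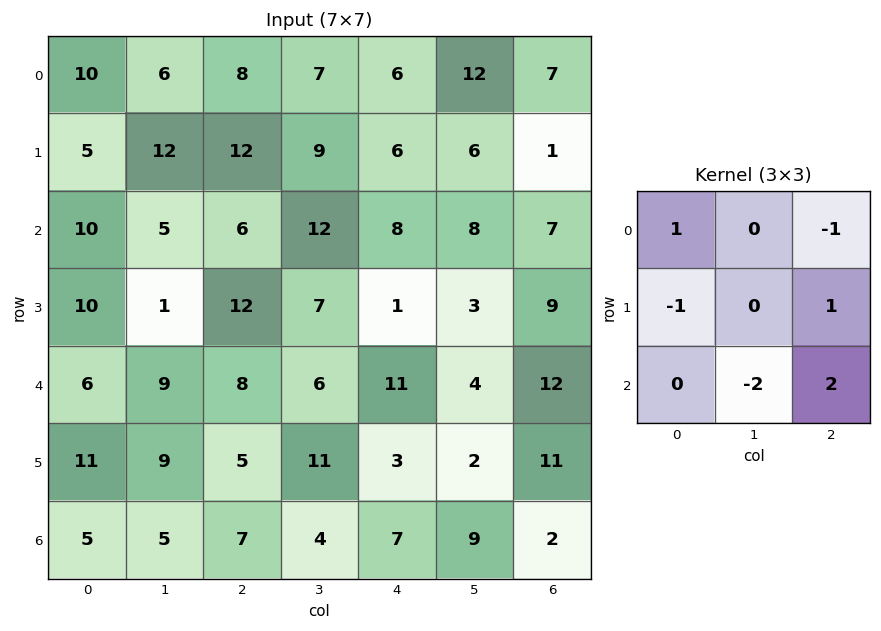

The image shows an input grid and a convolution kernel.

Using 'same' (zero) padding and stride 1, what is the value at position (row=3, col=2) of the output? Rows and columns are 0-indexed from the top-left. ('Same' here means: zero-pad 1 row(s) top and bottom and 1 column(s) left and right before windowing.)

The receptive field on the zero-padded input at this output position is [5 6 12 / 1 12 7 / 9 8 6]. Elementwise product with the kernel and sum: 5·1 + 12·-1 + 1·-1 + 7·1 + 8·-2 + 6·2.

-5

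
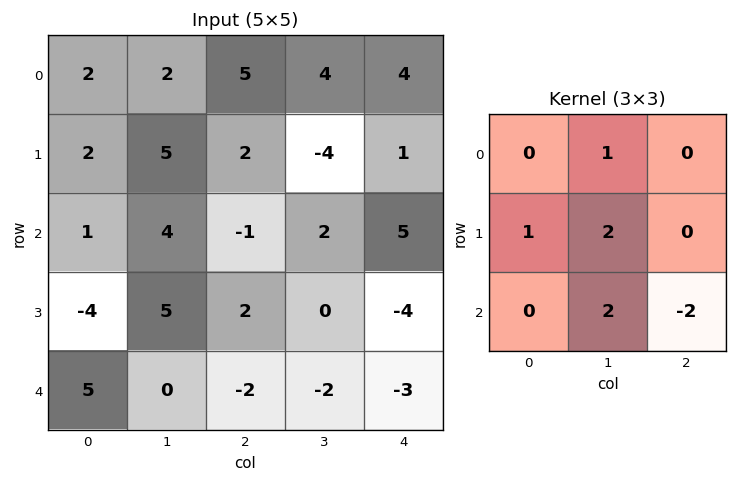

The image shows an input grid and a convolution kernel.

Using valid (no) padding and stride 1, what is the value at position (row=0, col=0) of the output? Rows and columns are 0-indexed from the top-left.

24

The receptive field on the input at this output position is [2 2 5 / 2 5 2 / 1 4 -1]. Elementwise product with the kernel and sum: 2·1 + 2·1 + 5·2 + 4·2 + -1·-2.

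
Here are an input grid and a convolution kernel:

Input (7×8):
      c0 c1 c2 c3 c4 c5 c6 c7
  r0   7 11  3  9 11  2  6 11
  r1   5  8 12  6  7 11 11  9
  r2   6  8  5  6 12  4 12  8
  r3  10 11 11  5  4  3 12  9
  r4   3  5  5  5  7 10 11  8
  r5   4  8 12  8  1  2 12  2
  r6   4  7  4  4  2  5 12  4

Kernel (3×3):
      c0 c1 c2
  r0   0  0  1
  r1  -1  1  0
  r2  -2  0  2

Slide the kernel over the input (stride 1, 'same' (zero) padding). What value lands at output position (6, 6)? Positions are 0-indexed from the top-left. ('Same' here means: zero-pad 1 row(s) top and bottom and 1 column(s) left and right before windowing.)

9

The receptive field on the zero-padded input at this output position is [2 12 2 / 5 12 4 / 0 0 0]. Elementwise product with the kernel and sum: 2·1 + 5·-1 + 12·1 + 0·-2 + 0·2.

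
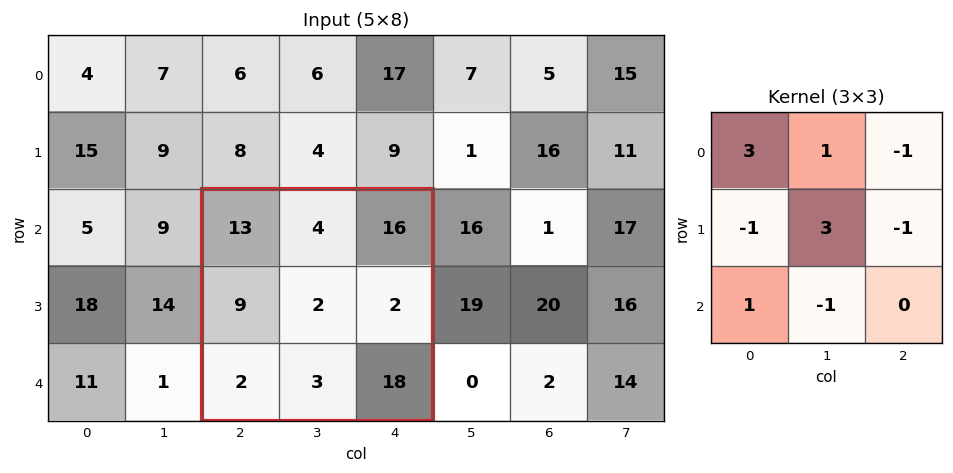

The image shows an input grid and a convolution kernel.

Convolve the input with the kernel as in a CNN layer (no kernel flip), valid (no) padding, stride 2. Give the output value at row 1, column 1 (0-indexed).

21

The receptive field on the input at this output position is [13 4 16 / 9 2 2 / 2 3 18]. Elementwise product with the kernel and sum: 13·3 + 4·1 + 16·-1 + 9·-1 + 2·3 + 2·-1 + 2·1 + 3·-1.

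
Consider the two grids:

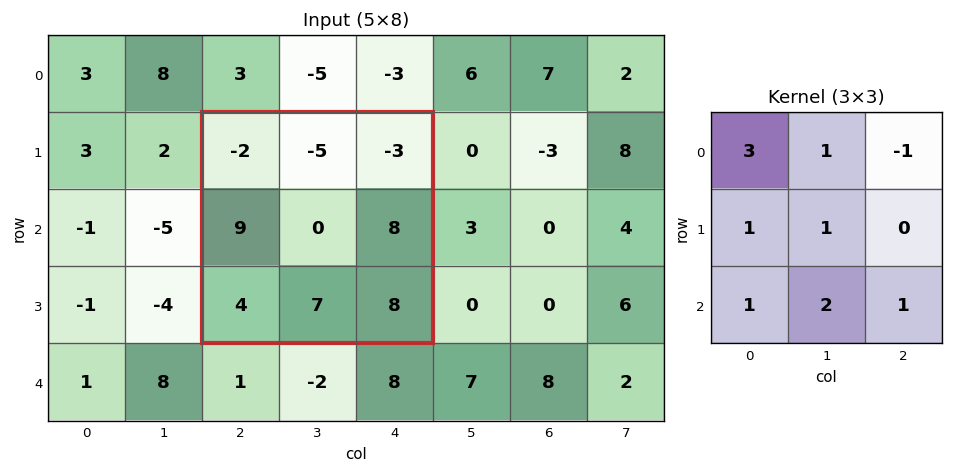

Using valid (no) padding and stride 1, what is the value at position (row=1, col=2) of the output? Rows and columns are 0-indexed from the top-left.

The receptive field on the input at this output position is [-2 -5 -3 / 9 0 8 / 4 7 8]. Elementwise product with the kernel and sum: -2·3 + -5·1 + -3·-1 + 9·1 + 0·1 + 4·1 + 7·2 + 8·1.

27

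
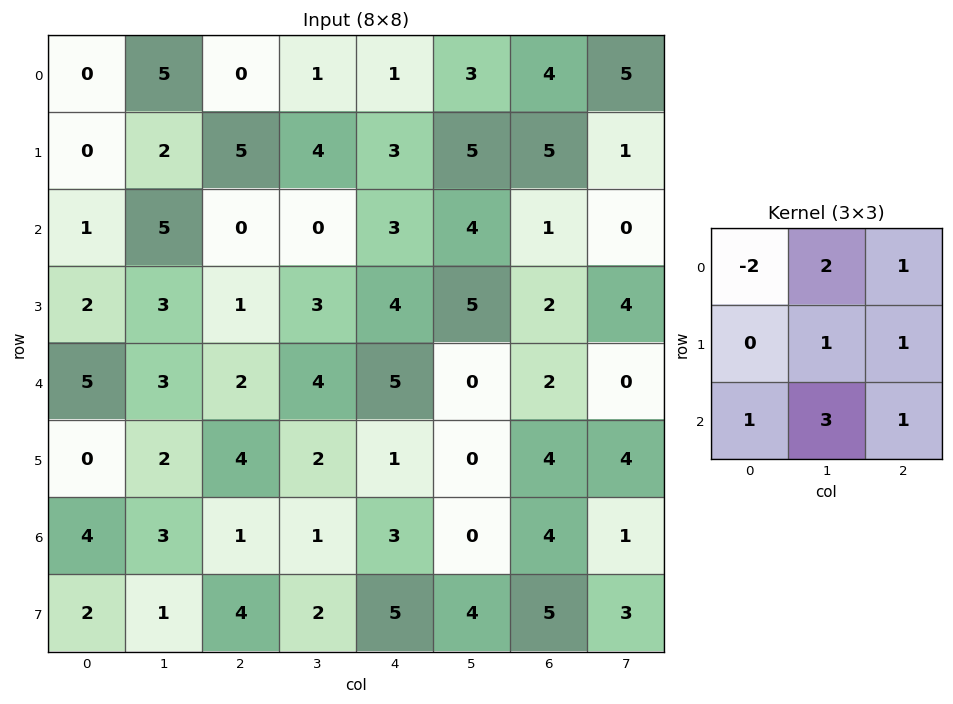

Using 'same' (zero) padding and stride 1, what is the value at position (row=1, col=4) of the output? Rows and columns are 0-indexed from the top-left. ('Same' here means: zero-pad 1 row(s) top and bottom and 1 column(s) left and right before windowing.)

The receptive field on the zero-padded input at this output position is [1 1 3 / 4 3 5 / 0 3 4]. Elementwise product with the kernel and sum: 1·-2 + 1·2 + 3·1 + 3·1 + 5·1 + 0·1 + 3·3 + 4·1.

24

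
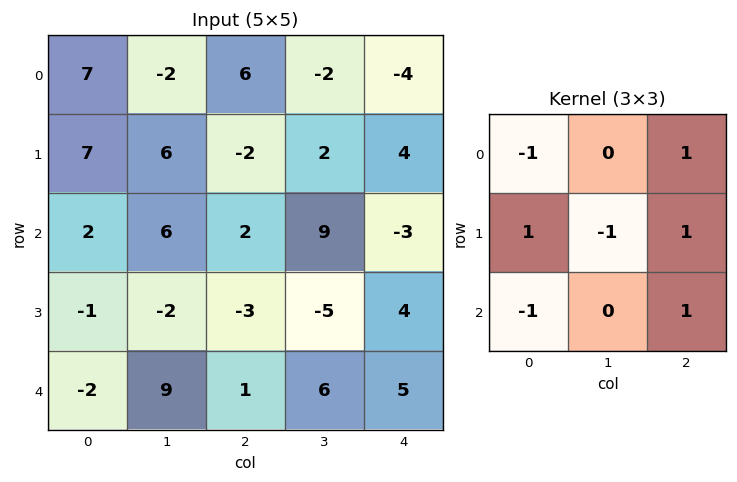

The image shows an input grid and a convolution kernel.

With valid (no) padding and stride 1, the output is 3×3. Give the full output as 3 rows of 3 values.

Output[0,0]: The receptive field on the input at this output position is [7 -2 6 / 7 6 -2 / 2 6 2]. Elementwise product with the kernel and sum: 7·-1 + 6·1 + 7·1 + 6·-1 + -2·1 + 2·-1 + 2·1.

-2 13 -15
-13 6 3
1 -4 5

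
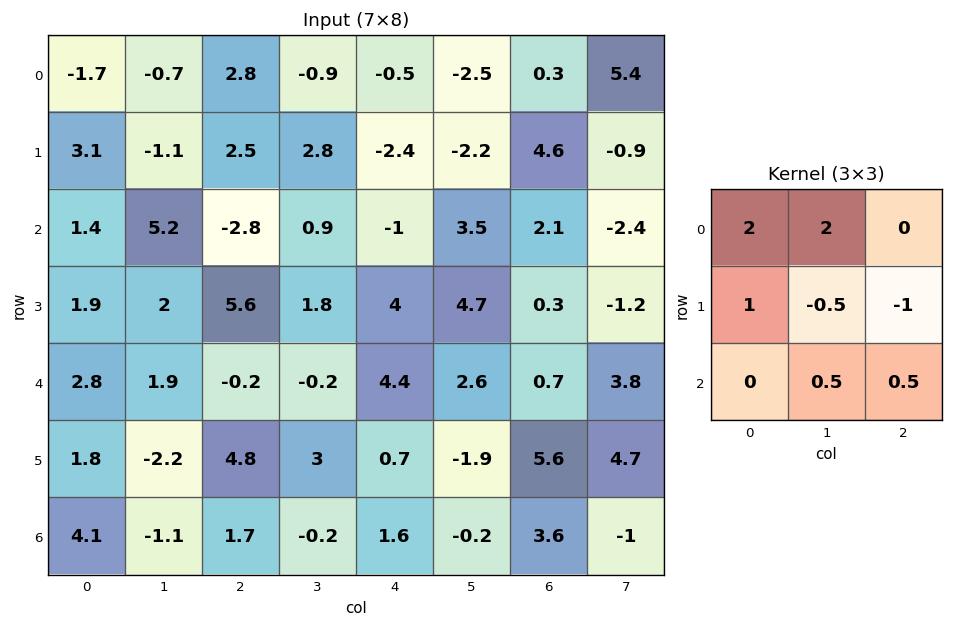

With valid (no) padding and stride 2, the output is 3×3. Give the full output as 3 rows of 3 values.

-2.45 7.25 -9.1
9.35 -1 8
7.8 2.5 11.75

Output[0,0]: The receptive field on the input at this output position is [-1.7 -0.7 2.8 / 3.1 -1.1 2.5 / 1.4 5.2 -2.8]. Elementwise product with the kernel and sum: -1.7·2 + -0.7·2 + 3.1·1 + -1.1·-0.5 + 2.5·-1 + 5.2·0.5 + -2.8·0.5.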